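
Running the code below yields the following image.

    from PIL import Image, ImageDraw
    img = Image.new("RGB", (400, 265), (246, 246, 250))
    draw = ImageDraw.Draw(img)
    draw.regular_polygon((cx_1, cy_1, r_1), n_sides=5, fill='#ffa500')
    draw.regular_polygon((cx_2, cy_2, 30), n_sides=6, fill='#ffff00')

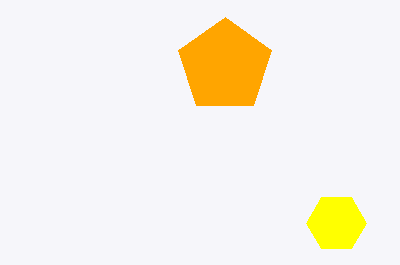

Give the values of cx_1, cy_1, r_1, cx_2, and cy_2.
cx_1 = 225, cy_1 = 66, r_1 = 49, cx_2 = 336, cy_2 = 223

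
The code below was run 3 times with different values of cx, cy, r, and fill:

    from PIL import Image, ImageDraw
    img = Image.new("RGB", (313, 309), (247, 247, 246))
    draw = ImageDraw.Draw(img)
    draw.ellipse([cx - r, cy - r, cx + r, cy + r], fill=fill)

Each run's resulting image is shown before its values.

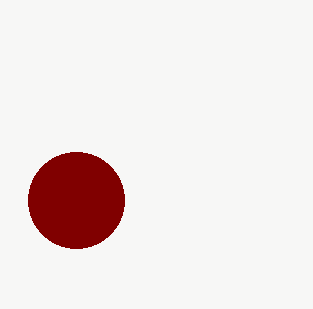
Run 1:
cx = 76, cy = 200, r = 48, fill = 'maroon'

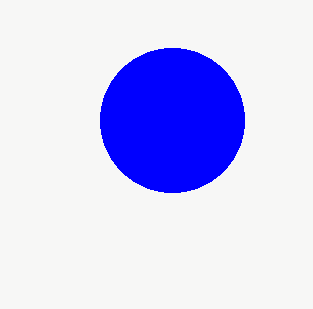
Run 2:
cx = 172, cy = 120, r = 72, fill = 'blue'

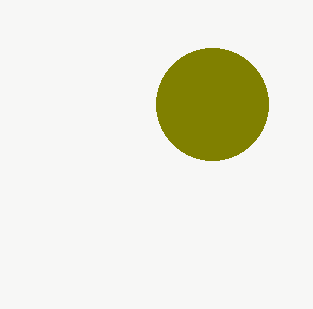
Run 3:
cx = 212, cy = 104, r = 56, fill = 'olive'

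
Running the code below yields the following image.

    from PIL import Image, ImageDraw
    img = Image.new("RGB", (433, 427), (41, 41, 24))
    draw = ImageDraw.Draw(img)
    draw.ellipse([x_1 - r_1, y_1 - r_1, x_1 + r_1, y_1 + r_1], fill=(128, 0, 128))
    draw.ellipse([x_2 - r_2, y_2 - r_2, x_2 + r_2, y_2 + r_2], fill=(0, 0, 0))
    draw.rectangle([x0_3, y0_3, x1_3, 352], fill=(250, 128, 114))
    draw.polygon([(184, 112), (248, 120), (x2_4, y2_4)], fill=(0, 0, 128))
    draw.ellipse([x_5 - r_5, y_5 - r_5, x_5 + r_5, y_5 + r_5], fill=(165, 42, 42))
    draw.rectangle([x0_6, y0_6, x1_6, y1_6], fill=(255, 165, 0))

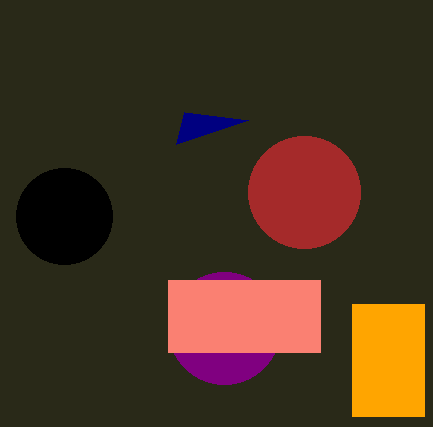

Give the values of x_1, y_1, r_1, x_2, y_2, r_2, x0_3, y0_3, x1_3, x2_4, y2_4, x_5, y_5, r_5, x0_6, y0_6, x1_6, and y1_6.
x_1 = 224; y_1 = 328; r_1 = 56; x_2 = 64; y_2 = 216; r_2 = 48; x0_3 = 168; y0_3 = 280; x1_3 = 320; x2_4 = 176; y2_4 = 144; x_5 = 304; y_5 = 192; r_5 = 56; x0_6 = 352; y0_6 = 304; x1_6 = 424; y1_6 = 416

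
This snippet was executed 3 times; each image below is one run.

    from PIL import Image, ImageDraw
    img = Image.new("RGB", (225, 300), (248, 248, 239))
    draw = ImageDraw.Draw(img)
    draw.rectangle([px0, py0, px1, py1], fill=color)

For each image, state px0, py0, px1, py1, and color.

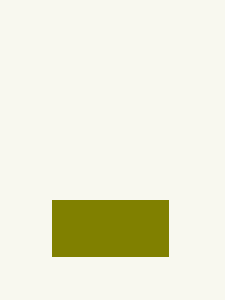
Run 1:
px0 = 52; py0 = 200; px1 = 168; py1 = 256; color = 'olive'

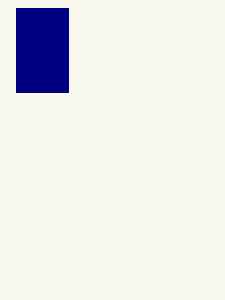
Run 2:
px0 = 16; py0 = 8; px1 = 68; py1 = 92; color = 'navy'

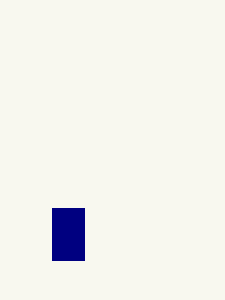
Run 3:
px0 = 52; py0 = 208; px1 = 84; py1 = 260; color = 'navy'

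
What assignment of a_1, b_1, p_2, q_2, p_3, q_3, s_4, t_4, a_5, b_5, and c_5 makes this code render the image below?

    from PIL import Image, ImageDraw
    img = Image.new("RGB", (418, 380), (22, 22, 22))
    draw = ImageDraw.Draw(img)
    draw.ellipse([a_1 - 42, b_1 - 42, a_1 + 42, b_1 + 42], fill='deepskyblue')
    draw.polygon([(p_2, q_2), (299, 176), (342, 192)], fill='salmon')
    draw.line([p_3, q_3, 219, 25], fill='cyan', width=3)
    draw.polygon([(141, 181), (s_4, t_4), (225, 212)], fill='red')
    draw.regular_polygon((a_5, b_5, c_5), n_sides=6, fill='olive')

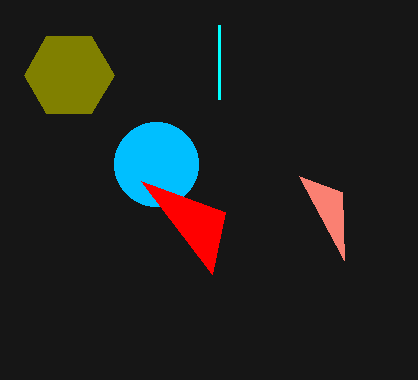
a_1 = 156; b_1 = 164; p_2 = 344; q_2 = 260; p_3 = 219; q_3 = 99; s_4 = 212; t_4 = 274; a_5 = 69; b_5 = 75; c_5 = 45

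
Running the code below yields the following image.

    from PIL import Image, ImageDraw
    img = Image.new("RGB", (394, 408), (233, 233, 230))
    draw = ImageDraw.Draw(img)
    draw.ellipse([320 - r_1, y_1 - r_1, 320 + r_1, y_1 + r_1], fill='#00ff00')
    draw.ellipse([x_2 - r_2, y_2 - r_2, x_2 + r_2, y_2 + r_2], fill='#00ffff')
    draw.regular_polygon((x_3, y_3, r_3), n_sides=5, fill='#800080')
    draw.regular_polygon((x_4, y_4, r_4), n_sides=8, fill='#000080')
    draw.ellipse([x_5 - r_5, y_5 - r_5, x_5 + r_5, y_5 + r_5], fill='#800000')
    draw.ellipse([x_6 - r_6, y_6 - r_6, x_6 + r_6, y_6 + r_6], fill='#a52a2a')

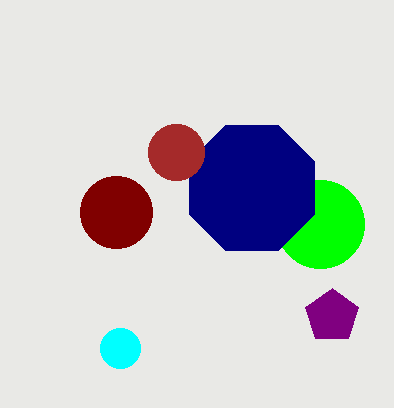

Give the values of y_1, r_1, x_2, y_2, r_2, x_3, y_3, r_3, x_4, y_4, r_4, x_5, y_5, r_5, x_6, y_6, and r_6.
y_1 = 224; r_1 = 44; x_2 = 120; y_2 = 348; r_2 = 20; x_3 = 332; y_3 = 316; r_3 = 28; x_4 = 252; y_4 = 188; r_4 = 68; x_5 = 116; y_5 = 212; r_5 = 36; x_6 = 176; y_6 = 152; r_6 = 28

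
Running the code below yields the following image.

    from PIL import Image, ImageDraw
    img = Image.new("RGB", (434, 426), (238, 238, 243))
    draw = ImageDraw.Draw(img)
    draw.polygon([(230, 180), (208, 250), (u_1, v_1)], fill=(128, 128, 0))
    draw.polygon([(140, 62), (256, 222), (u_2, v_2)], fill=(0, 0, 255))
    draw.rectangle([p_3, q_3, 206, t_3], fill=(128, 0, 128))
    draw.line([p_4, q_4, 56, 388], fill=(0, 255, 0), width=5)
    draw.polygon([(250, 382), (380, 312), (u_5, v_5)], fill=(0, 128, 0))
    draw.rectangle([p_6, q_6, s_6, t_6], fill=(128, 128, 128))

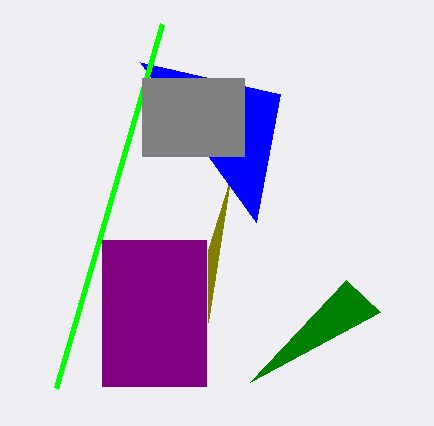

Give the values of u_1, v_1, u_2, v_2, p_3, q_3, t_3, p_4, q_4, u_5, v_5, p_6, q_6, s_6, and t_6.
u_1 = 208, v_1 = 322, u_2 = 280, v_2 = 94, p_3 = 102, q_3 = 240, t_3 = 386, p_4 = 162, q_4 = 24, u_5 = 346, v_5 = 280, p_6 = 142, q_6 = 78, s_6 = 244, t_6 = 156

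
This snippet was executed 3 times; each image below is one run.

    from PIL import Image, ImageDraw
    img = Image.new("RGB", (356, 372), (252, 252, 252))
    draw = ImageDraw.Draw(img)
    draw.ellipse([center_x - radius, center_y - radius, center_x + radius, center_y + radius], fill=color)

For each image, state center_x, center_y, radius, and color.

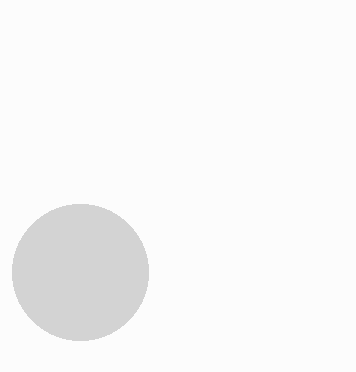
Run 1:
center_x = 80, center_y = 272, radius = 68, color = 'lightgray'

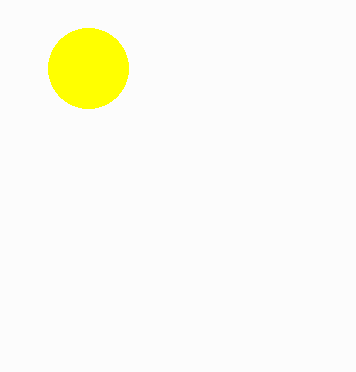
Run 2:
center_x = 88, center_y = 68, radius = 40, color = 'yellow'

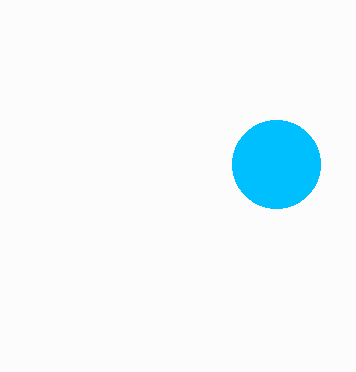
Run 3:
center_x = 276; center_y = 164; radius = 44; color = 'deepskyblue'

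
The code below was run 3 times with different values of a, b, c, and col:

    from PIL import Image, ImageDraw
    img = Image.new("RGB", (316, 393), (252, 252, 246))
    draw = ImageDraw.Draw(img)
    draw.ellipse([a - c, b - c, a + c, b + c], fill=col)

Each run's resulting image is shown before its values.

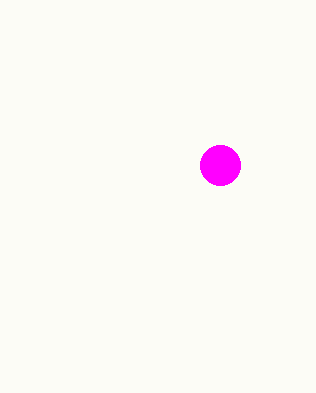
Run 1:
a = 220
b = 165
c = 20
col = 'magenta'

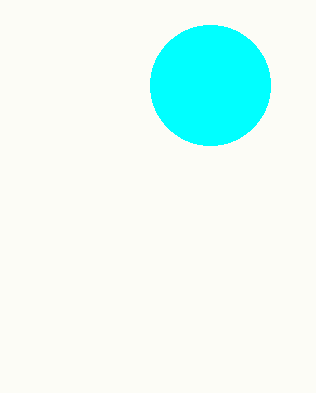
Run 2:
a = 210, b = 85, c = 60, col = 'cyan'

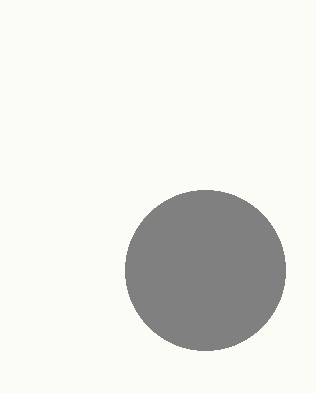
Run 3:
a = 205
b = 270
c = 80
col = 'gray'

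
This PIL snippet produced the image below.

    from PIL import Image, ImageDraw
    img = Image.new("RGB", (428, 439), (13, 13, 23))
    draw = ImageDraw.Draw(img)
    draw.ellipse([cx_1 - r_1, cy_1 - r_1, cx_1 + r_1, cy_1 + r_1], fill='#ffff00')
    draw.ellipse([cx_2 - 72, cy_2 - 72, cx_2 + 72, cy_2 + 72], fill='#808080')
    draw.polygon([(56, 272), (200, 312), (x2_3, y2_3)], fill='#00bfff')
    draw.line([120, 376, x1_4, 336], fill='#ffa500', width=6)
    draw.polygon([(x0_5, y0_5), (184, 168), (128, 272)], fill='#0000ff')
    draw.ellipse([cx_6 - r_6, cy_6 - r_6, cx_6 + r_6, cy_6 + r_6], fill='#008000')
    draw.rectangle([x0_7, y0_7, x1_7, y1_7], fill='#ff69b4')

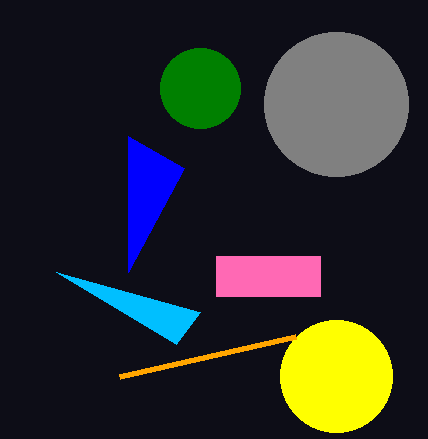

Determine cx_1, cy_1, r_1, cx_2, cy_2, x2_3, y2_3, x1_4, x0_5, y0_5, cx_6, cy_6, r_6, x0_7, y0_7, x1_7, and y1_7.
cx_1 = 336, cy_1 = 376, r_1 = 56, cx_2 = 336, cy_2 = 104, x2_3 = 176, y2_3 = 344, x1_4 = 296, x0_5 = 128, y0_5 = 136, cx_6 = 200, cy_6 = 88, r_6 = 40, x0_7 = 216, y0_7 = 256, x1_7 = 320, y1_7 = 296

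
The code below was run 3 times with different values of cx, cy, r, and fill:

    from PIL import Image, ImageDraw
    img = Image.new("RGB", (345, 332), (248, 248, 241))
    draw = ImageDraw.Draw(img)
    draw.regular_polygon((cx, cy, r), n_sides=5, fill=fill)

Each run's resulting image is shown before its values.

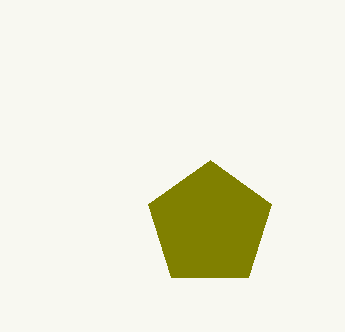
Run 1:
cx = 210
cy = 225
r = 65
fill = 'olive'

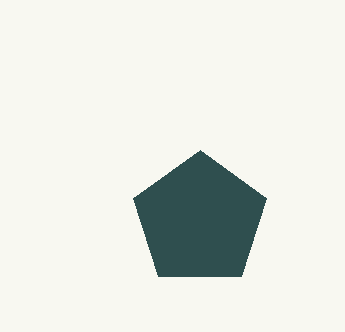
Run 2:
cx = 200
cy = 220
r = 70
fill = 'darkslategray'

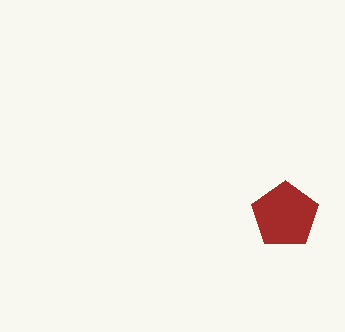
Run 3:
cx = 285; cy = 215; r = 35; fill = 'brown'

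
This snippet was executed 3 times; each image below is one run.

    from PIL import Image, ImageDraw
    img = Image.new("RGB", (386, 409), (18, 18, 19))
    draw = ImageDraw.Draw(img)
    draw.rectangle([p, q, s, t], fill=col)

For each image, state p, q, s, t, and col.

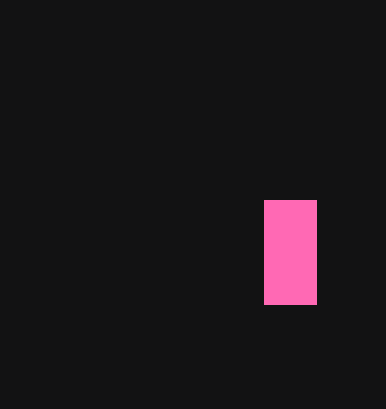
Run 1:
p = 264, q = 200, s = 316, t = 304, col = 'hotpink'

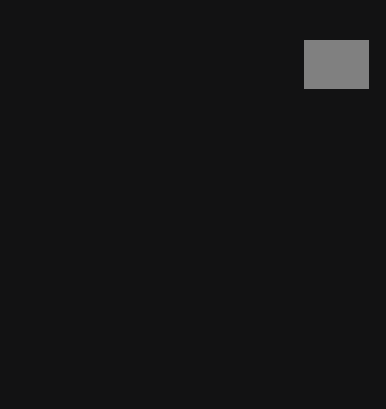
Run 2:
p = 304
q = 40
s = 368
t = 88
col = 'gray'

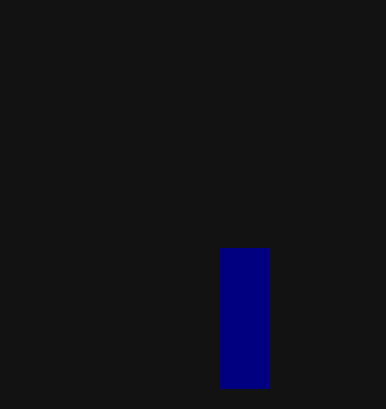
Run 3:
p = 220, q = 248, s = 268, t = 388, col = 'navy'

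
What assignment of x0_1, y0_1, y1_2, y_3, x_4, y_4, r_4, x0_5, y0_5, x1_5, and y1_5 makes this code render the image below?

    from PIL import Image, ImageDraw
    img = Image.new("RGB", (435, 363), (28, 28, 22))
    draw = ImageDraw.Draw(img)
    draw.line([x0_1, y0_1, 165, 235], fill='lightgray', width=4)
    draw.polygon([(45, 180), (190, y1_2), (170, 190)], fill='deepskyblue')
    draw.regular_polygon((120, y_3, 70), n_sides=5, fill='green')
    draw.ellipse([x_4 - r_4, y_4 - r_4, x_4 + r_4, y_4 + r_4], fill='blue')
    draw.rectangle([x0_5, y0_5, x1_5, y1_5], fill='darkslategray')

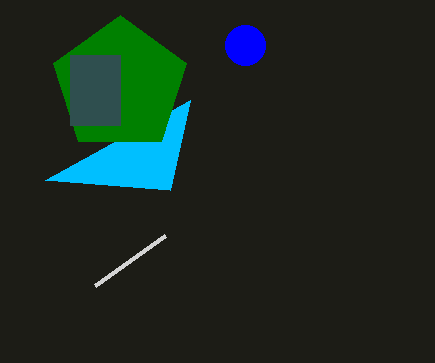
x0_1 = 95; y0_1 = 285; y1_2 = 100; y_3 = 85; x_4 = 245; y_4 = 45; r_4 = 20; x0_5 = 70; y0_5 = 55; x1_5 = 120; y1_5 = 125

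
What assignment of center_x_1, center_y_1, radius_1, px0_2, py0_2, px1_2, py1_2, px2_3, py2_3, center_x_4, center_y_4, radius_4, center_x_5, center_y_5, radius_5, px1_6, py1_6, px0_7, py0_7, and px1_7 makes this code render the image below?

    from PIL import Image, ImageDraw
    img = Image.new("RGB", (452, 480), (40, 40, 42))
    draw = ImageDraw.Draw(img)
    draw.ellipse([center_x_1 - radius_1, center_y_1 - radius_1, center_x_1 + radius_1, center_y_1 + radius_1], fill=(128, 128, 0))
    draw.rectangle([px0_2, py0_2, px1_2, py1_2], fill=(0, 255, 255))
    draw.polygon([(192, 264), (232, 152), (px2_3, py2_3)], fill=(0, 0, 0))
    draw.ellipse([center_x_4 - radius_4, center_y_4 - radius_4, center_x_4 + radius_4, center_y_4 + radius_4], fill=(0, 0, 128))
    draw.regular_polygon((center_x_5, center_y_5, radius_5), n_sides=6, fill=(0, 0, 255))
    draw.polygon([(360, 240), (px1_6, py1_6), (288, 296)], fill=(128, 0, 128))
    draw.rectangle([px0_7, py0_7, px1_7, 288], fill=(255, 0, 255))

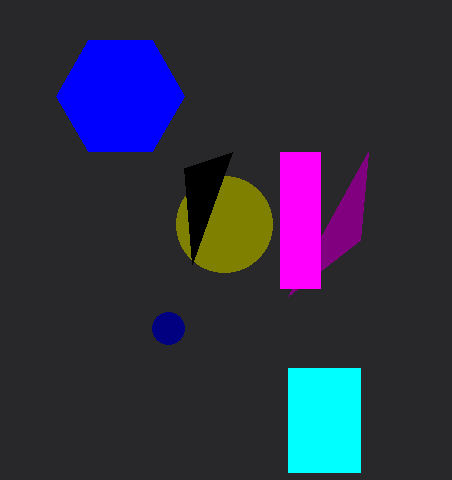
center_x_1 = 224, center_y_1 = 224, radius_1 = 48, px0_2 = 288, py0_2 = 368, px1_2 = 360, py1_2 = 472, px2_3 = 184, py2_3 = 168, center_x_4 = 168, center_y_4 = 328, radius_4 = 16, center_x_5 = 120, center_y_5 = 96, radius_5 = 64, px1_6 = 368, py1_6 = 152, px0_7 = 280, py0_7 = 152, px1_7 = 320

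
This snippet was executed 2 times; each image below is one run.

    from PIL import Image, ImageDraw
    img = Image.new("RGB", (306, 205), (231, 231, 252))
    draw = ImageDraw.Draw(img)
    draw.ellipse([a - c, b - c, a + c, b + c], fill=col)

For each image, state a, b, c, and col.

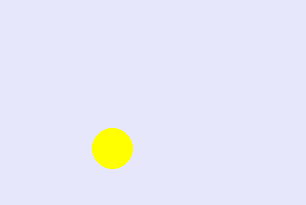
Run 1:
a = 112
b = 148
c = 20
col = 'yellow'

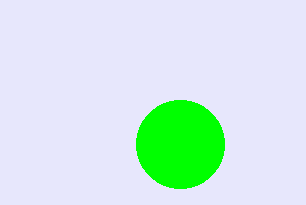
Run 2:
a = 180, b = 144, c = 44, col = 'lime'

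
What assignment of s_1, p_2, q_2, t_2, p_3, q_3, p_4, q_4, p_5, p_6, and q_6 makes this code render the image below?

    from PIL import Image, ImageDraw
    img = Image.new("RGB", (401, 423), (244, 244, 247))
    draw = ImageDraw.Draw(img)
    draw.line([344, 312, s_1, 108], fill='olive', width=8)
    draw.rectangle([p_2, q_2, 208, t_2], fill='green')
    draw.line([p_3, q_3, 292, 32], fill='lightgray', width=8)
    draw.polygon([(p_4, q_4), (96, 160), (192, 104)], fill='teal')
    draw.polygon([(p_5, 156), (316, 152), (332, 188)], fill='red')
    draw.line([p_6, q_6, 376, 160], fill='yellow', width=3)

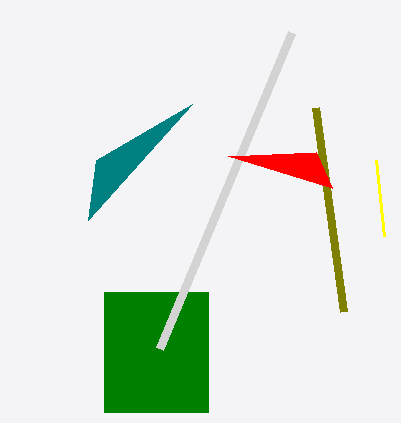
s_1 = 316
p_2 = 104
q_2 = 292
t_2 = 412
p_3 = 160
q_3 = 348
p_4 = 88
q_4 = 220
p_5 = 228
p_6 = 384
q_6 = 236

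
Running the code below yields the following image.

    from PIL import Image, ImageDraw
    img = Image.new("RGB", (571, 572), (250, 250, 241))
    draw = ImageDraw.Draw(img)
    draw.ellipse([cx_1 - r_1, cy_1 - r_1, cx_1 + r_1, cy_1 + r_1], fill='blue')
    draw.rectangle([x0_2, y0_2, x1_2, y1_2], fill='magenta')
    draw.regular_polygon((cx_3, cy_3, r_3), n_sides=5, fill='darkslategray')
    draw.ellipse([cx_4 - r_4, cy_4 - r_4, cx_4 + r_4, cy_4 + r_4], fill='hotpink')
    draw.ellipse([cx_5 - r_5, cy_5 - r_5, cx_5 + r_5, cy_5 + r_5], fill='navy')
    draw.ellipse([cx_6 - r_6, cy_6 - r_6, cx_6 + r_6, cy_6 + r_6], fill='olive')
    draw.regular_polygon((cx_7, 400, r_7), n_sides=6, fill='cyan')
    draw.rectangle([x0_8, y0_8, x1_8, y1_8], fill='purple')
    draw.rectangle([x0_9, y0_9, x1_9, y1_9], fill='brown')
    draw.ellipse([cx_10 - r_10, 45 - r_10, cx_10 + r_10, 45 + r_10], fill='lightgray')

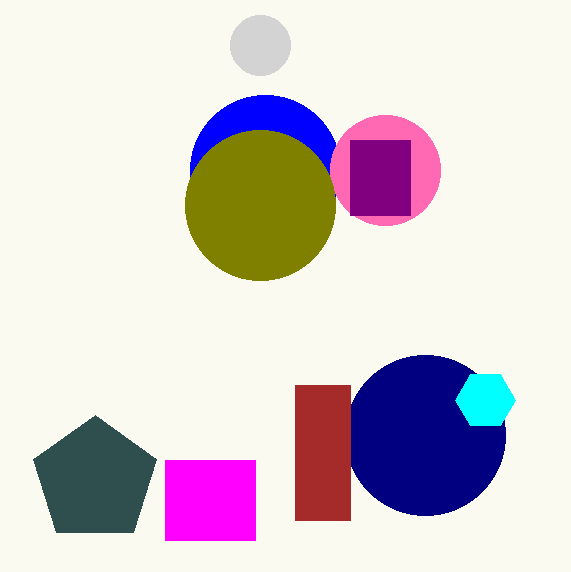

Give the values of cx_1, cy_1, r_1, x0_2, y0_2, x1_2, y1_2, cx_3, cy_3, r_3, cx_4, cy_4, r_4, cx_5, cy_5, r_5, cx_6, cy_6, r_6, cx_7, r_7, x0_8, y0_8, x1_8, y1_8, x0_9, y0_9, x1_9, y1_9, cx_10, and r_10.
cx_1 = 265; cy_1 = 170; r_1 = 75; x0_2 = 165; y0_2 = 460; x1_2 = 255; y1_2 = 540; cx_3 = 95; cy_3 = 480; r_3 = 65; cx_4 = 385; cy_4 = 170; r_4 = 55; cx_5 = 425; cy_5 = 435; r_5 = 80; cx_6 = 260; cy_6 = 205; r_6 = 75; cx_7 = 485; r_7 = 30; x0_8 = 350; y0_8 = 140; x1_8 = 410; y1_8 = 215; x0_9 = 295; y0_9 = 385; x1_9 = 350; y1_9 = 520; cx_10 = 260; r_10 = 30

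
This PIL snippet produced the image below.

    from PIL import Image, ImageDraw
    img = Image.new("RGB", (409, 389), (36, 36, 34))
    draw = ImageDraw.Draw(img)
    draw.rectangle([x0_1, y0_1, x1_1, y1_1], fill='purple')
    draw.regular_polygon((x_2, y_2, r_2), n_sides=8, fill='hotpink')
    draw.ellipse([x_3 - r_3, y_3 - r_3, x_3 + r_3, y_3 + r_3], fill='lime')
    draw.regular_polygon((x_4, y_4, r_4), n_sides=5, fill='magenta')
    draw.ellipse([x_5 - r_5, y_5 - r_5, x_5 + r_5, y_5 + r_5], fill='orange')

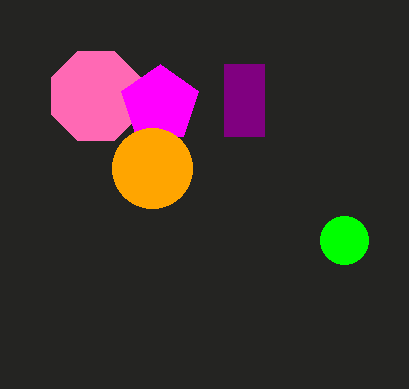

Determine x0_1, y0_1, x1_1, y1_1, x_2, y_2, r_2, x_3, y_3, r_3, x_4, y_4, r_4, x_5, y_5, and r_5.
x0_1 = 224, y0_1 = 64, x1_1 = 264, y1_1 = 136, x_2 = 96, y_2 = 96, r_2 = 48, x_3 = 344, y_3 = 240, r_3 = 24, x_4 = 160, y_4 = 104, r_4 = 40, x_5 = 152, y_5 = 168, r_5 = 40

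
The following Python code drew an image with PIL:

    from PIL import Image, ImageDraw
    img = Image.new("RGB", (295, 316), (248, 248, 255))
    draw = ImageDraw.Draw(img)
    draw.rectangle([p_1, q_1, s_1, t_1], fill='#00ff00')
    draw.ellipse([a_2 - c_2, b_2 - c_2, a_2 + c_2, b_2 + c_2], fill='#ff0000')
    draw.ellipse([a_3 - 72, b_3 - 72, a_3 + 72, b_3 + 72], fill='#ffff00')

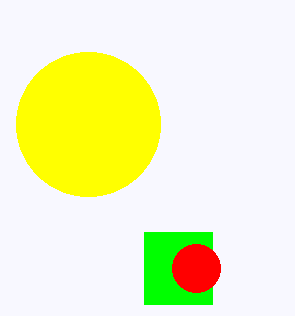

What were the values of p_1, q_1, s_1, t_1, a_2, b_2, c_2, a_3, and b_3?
p_1 = 144
q_1 = 232
s_1 = 212
t_1 = 304
a_2 = 196
b_2 = 268
c_2 = 24
a_3 = 88
b_3 = 124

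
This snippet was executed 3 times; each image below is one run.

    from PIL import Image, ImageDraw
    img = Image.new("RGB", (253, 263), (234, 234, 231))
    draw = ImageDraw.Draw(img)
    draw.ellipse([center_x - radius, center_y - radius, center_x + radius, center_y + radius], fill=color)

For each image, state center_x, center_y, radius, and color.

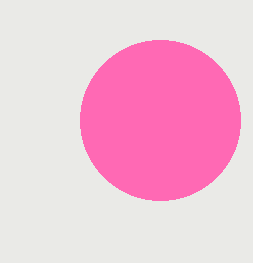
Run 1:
center_x = 160, center_y = 120, radius = 80, color = 'hotpink'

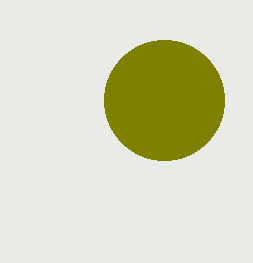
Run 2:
center_x = 164; center_y = 100; radius = 60; color = 'olive'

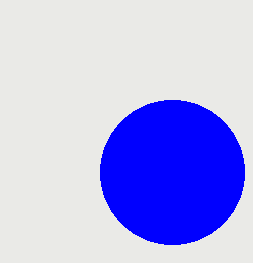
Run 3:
center_x = 172; center_y = 172; radius = 72; color = 'blue'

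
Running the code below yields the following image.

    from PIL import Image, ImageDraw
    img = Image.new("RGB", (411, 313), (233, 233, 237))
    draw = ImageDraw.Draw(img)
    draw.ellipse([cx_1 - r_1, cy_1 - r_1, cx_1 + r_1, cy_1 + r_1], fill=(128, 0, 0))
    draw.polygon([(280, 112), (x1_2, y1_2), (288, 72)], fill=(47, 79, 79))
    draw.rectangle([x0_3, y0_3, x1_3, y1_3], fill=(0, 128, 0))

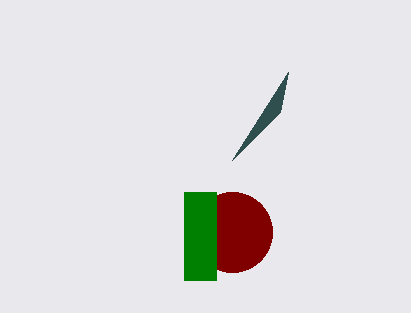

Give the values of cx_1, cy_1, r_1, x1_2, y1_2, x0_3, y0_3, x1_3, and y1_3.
cx_1 = 232
cy_1 = 232
r_1 = 40
x1_2 = 232
y1_2 = 160
x0_3 = 184
y0_3 = 192
x1_3 = 216
y1_3 = 280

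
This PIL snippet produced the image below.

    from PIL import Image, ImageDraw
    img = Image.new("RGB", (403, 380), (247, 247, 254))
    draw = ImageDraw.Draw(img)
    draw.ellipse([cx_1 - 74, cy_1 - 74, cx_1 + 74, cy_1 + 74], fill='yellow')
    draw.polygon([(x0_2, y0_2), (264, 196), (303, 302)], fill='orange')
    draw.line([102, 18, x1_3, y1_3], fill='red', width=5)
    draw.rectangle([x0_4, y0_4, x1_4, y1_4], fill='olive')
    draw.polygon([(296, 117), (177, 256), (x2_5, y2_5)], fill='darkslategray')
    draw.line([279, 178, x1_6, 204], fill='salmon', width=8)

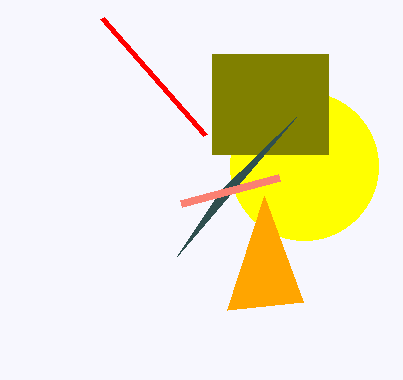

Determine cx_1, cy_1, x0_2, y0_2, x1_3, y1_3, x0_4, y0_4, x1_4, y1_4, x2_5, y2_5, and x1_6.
cx_1 = 304, cy_1 = 166, x0_2 = 227, y0_2 = 310, x1_3 = 205, y1_3 = 135, x0_4 = 212, y0_4 = 54, x1_4 = 328, y1_4 = 154, x2_5 = 221, y2_5 = 190, x1_6 = 181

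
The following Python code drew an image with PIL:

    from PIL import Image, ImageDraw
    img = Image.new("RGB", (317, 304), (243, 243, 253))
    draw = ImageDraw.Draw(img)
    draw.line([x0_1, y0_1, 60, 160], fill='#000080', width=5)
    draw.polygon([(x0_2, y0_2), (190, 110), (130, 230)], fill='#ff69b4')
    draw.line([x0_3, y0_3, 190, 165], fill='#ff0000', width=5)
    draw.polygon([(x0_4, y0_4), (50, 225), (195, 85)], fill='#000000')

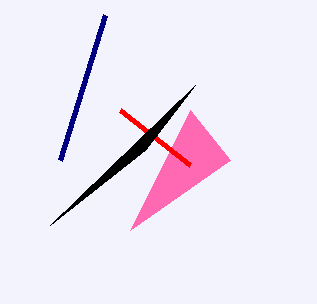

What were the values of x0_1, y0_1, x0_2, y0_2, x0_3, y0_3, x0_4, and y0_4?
x0_1 = 105; y0_1 = 15; x0_2 = 230; y0_2 = 160; x0_3 = 120; y0_3 = 110; x0_4 = 145; y0_4 = 150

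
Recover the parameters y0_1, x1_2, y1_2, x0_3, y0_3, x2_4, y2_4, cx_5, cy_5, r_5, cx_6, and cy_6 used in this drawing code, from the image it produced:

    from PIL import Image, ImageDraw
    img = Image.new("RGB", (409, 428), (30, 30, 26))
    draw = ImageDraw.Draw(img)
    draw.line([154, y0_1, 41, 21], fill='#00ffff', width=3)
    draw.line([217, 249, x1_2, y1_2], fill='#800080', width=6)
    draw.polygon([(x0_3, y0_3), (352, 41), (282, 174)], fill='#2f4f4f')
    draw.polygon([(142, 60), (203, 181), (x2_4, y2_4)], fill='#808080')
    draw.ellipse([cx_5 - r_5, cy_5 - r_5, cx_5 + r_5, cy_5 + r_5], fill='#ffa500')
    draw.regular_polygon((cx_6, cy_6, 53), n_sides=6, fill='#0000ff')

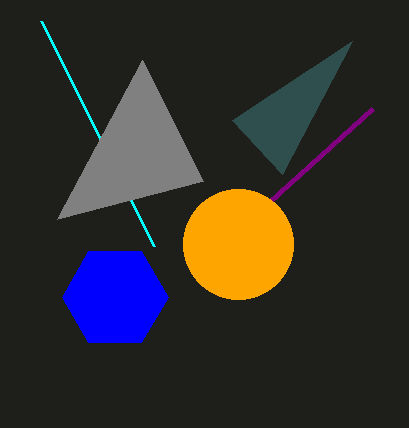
y0_1 = 246, x1_2 = 373, y1_2 = 108, x0_3 = 232, y0_3 = 120, x2_4 = 57, y2_4 = 219, cx_5 = 238, cy_5 = 244, r_5 = 55, cx_6 = 115, cy_6 = 297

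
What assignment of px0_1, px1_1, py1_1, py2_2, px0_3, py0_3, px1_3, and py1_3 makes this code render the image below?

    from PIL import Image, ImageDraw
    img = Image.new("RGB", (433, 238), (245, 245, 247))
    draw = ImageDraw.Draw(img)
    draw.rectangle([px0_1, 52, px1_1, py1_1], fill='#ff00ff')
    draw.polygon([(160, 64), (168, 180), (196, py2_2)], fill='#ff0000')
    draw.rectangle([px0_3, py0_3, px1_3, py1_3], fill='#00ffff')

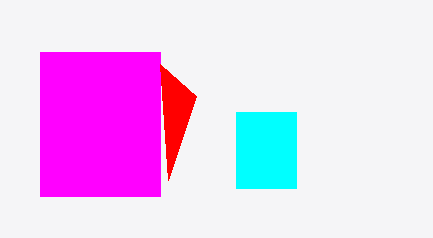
px0_1 = 40, px1_1 = 160, py1_1 = 196, py2_2 = 96, px0_3 = 236, py0_3 = 112, px1_3 = 296, py1_3 = 188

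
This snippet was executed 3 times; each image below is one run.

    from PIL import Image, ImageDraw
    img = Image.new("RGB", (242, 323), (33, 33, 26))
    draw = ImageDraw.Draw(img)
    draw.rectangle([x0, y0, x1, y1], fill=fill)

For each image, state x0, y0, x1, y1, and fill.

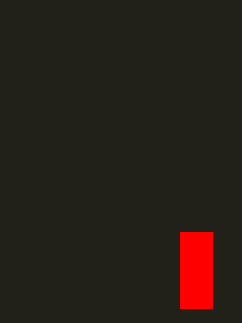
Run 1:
x0 = 180, y0 = 232, x1 = 212, y1 = 308, fill = 'red'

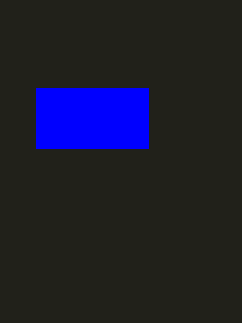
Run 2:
x0 = 36
y0 = 88
x1 = 148
y1 = 148
fill = 'blue'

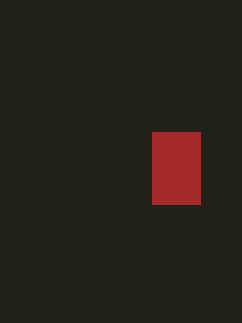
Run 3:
x0 = 152, y0 = 132, x1 = 200, y1 = 204, fill = 'brown'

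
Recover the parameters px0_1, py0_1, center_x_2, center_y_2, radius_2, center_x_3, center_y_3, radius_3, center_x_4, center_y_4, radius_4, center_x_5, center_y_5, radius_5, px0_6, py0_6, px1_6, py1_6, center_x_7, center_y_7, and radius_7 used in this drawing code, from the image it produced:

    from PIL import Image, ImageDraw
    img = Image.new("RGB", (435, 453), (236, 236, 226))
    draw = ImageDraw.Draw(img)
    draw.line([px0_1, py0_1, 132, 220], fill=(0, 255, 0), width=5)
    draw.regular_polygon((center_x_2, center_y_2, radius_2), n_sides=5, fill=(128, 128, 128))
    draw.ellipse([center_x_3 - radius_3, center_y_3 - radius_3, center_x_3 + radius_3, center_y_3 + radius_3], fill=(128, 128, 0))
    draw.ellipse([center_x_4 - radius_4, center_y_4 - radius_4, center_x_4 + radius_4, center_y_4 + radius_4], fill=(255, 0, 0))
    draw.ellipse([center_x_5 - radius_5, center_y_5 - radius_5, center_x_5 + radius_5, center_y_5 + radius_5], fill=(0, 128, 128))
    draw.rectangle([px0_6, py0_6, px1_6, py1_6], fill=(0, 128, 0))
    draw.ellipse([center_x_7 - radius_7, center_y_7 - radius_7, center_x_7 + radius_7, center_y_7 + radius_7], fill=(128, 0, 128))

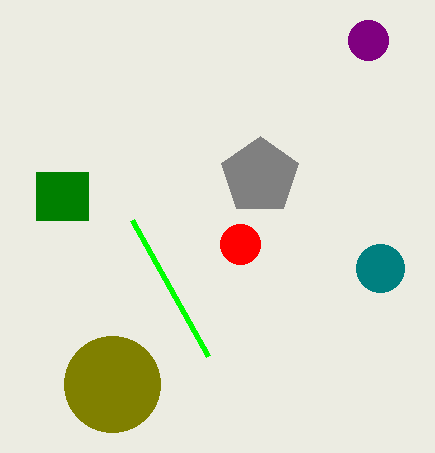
px0_1 = 208
py0_1 = 356
center_x_2 = 260
center_y_2 = 176
radius_2 = 40
center_x_3 = 112
center_y_3 = 384
radius_3 = 48
center_x_4 = 240
center_y_4 = 244
radius_4 = 20
center_x_5 = 380
center_y_5 = 268
radius_5 = 24
px0_6 = 36
py0_6 = 172
px1_6 = 88
py1_6 = 220
center_x_7 = 368
center_y_7 = 40
radius_7 = 20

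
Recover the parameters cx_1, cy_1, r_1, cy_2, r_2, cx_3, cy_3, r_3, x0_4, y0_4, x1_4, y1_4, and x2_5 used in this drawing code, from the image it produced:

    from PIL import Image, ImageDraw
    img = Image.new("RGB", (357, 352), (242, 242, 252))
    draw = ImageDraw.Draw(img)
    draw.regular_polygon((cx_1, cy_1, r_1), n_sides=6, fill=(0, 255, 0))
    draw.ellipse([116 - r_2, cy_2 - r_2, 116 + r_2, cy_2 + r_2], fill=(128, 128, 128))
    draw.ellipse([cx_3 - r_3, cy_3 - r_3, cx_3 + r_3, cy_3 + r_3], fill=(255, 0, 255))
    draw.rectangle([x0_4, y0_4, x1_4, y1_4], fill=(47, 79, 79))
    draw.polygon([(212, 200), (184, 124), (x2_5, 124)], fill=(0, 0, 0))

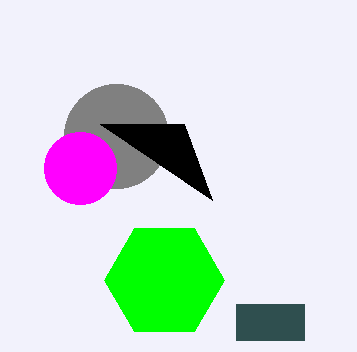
cx_1 = 164; cy_1 = 280; r_1 = 60; cy_2 = 136; r_2 = 52; cx_3 = 80; cy_3 = 168; r_3 = 36; x0_4 = 236; y0_4 = 304; x1_4 = 304; y1_4 = 340; x2_5 = 100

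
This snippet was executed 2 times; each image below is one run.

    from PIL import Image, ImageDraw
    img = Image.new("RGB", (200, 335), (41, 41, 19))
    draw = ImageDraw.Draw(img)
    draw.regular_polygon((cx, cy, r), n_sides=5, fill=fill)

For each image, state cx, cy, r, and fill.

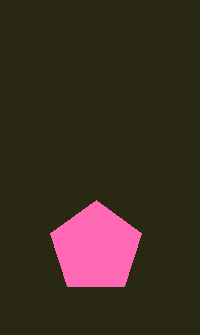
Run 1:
cx = 96; cy = 248; r = 48; fill = 'hotpink'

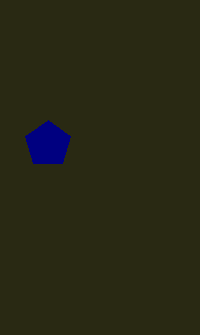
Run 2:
cx = 48; cy = 144; r = 24; fill = 'navy'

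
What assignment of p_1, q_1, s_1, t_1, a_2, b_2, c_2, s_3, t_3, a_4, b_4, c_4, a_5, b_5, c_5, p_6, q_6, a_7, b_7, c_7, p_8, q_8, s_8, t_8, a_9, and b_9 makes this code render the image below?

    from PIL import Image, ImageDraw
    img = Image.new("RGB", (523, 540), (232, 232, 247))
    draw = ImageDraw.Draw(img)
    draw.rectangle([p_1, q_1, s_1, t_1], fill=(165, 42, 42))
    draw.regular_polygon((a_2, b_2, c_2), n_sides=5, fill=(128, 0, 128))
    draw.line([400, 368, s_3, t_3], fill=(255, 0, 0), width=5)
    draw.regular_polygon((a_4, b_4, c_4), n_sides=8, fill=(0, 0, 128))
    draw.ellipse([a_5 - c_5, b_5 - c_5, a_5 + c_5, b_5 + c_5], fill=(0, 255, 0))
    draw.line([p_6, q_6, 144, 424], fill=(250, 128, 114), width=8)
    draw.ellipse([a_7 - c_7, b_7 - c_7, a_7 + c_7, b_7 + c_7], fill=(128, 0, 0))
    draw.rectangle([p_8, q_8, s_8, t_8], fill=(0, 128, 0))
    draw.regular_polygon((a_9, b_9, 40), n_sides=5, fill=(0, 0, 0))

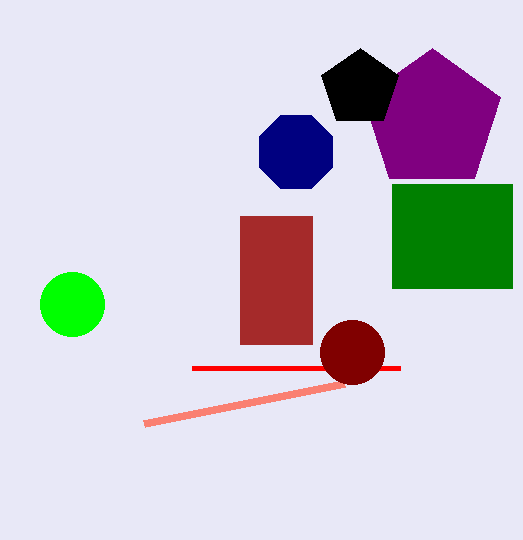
p_1 = 240; q_1 = 216; s_1 = 312; t_1 = 344; a_2 = 432; b_2 = 120; c_2 = 72; s_3 = 192; t_3 = 368; a_4 = 296; b_4 = 152; c_4 = 40; a_5 = 72; b_5 = 304; c_5 = 32; p_6 = 344; q_6 = 384; a_7 = 352; b_7 = 352; c_7 = 32; p_8 = 392; q_8 = 184; s_8 = 512; t_8 = 288; a_9 = 360; b_9 = 88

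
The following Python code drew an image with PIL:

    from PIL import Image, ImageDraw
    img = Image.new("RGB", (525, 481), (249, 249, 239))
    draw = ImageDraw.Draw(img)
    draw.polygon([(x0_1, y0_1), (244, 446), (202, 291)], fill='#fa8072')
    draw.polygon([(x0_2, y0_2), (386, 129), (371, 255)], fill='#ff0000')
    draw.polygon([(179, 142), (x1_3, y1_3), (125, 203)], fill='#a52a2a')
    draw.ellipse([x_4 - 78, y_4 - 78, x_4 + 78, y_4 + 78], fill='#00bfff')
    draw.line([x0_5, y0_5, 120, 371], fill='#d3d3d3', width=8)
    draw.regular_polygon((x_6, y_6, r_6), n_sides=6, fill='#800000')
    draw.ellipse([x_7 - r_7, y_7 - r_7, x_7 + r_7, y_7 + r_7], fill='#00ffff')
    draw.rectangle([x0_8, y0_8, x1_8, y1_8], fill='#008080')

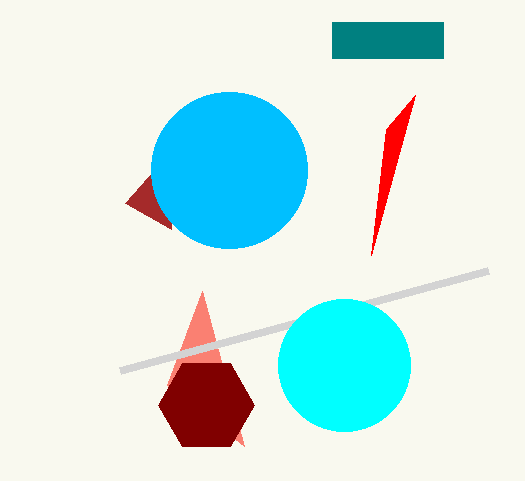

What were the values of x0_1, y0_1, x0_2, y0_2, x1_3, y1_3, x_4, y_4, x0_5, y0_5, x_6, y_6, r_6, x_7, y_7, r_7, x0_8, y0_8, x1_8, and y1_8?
x0_1 = 167
y0_1 = 385
x0_2 = 415
y0_2 = 95
x1_3 = 171
y1_3 = 229
x_4 = 229
y_4 = 170
x0_5 = 488
y0_5 = 271
x_6 = 206
y_6 = 405
r_6 = 48
x_7 = 344
y_7 = 365
r_7 = 66
x0_8 = 332
y0_8 = 22
x1_8 = 443
y1_8 = 58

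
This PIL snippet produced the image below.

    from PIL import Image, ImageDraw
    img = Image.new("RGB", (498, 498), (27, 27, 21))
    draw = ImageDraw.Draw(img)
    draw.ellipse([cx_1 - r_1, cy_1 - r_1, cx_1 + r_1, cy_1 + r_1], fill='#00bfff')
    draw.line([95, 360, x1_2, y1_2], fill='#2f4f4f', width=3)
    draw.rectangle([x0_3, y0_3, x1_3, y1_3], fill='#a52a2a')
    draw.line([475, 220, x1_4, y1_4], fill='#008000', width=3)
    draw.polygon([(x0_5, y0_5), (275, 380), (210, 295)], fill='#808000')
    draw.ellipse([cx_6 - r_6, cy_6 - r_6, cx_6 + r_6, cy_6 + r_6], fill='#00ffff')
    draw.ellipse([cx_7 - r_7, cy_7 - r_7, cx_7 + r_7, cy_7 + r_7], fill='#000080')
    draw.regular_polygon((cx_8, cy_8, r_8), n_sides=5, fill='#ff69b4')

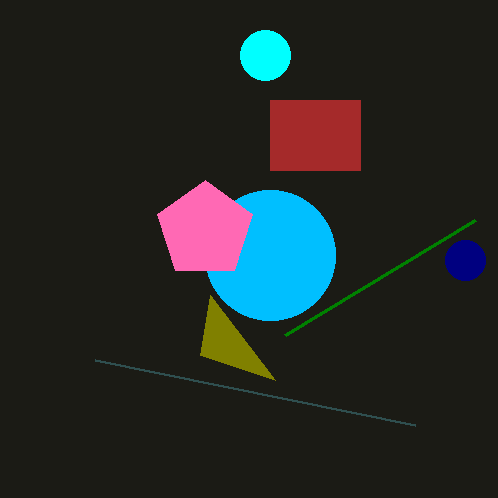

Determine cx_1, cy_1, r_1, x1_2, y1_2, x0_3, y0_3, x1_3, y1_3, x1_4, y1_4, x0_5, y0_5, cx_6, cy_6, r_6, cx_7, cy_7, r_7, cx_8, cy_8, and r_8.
cx_1 = 270, cy_1 = 255, r_1 = 65, x1_2 = 415, y1_2 = 425, x0_3 = 270, y0_3 = 100, x1_3 = 360, y1_3 = 170, x1_4 = 285, y1_4 = 335, x0_5 = 200, y0_5 = 355, cx_6 = 265, cy_6 = 55, r_6 = 25, cx_7 = 465, cy_7 = 260, r_7 = 20, cx_8 = 205, cy_8 = 230, r_8 = 50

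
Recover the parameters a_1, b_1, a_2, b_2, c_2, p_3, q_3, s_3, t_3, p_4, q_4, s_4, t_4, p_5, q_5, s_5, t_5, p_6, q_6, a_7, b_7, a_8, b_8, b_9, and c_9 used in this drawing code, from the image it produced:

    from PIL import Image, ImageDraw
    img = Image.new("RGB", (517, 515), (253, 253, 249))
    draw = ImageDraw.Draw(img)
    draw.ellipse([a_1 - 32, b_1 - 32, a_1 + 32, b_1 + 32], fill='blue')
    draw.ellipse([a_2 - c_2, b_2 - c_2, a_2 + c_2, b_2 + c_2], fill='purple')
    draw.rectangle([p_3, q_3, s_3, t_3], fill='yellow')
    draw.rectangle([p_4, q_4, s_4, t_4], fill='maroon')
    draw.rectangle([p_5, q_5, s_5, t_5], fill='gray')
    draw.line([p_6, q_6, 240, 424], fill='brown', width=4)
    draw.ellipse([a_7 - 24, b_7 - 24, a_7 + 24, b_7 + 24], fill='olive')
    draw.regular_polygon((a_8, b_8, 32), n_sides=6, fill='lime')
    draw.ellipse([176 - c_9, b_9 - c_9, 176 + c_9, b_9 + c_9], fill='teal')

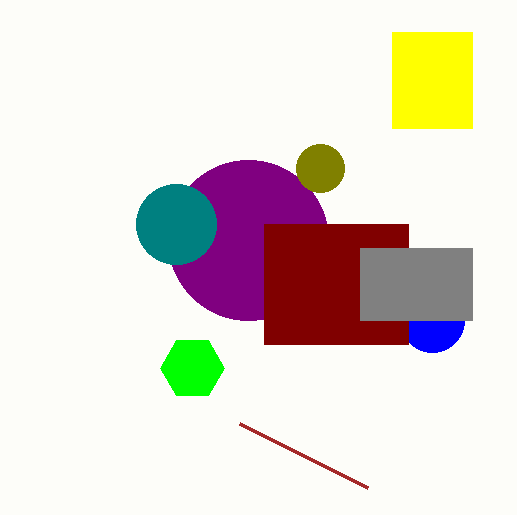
a_1 = 432
b_1 = 320
a_2 = 248
b_2 = 240
c_2 = 80
p_3 = 392
q_3 = 32
s_3 = 472
t_3 = 128
p_4 = 264
q_4 = 224
s_4 = 408
t_4 = 344
p_5 = 360
q_5 = 248
s_5 = 472
t_5 = 320
p_6 = 368
q_6 = 488
a_7 = 320
b_7 = 168
a_8 = 192
b_8 = 368
b_9 = 224
c_9 = 40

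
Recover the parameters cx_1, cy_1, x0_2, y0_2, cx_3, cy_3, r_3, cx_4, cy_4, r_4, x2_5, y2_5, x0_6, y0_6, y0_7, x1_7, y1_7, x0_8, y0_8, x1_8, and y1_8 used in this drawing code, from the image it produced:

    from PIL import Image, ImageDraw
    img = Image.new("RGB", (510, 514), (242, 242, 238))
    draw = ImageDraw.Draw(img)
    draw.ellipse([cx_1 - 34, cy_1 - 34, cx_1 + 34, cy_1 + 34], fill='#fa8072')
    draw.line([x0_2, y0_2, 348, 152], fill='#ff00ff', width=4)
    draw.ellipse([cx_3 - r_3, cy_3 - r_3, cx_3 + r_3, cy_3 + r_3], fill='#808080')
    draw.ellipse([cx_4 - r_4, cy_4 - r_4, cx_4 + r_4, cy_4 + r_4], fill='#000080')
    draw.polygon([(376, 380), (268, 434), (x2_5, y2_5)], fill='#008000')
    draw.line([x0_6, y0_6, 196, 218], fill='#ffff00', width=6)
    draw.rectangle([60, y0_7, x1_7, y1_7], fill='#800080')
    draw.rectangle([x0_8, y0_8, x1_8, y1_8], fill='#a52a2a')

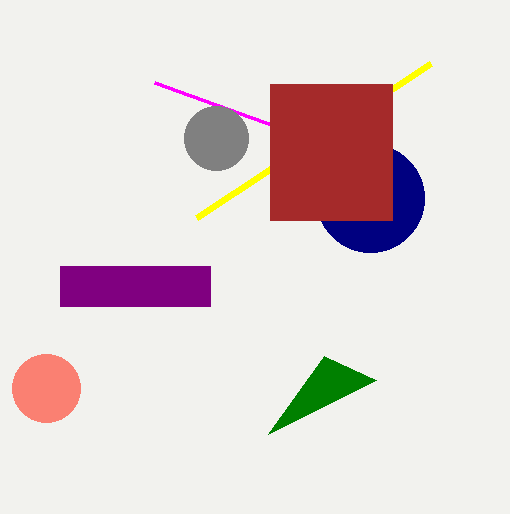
cx_1 = 46, cy_1 = 388, x0_2 = 154, y0_2 = 82, cx_3 = 216, cy_3 = 138, r_3 = 32, cx_4 = 370, cy_4 = 198, r_4 = 54, x2_5 = 324, y2_5 = 356, x0_6 = 430, y0_6 = 64, y0_7 = 266, x1_7 = 210, y1_7 = 306, x0_8 = 270, y0_8 = 84, x1_8 = 392, y1_8 = 220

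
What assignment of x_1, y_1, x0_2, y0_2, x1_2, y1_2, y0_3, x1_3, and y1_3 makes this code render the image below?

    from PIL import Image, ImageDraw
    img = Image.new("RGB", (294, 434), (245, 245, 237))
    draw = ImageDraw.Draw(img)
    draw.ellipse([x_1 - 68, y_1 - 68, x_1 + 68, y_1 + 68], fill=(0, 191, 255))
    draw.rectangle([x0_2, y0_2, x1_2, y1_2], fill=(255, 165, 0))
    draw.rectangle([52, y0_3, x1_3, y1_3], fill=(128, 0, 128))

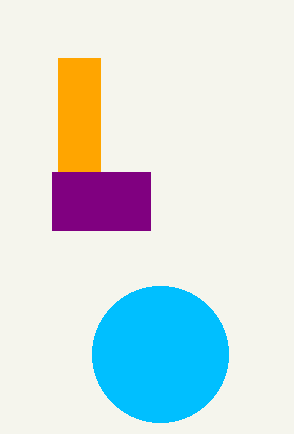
x_1 = 160, y_1 = 354, x0_2 = 58, y0_2 = 58, x1_2 = 100, y1_2 = 172, y0_3 = 172, x1_3 = 150, y1_3 = 230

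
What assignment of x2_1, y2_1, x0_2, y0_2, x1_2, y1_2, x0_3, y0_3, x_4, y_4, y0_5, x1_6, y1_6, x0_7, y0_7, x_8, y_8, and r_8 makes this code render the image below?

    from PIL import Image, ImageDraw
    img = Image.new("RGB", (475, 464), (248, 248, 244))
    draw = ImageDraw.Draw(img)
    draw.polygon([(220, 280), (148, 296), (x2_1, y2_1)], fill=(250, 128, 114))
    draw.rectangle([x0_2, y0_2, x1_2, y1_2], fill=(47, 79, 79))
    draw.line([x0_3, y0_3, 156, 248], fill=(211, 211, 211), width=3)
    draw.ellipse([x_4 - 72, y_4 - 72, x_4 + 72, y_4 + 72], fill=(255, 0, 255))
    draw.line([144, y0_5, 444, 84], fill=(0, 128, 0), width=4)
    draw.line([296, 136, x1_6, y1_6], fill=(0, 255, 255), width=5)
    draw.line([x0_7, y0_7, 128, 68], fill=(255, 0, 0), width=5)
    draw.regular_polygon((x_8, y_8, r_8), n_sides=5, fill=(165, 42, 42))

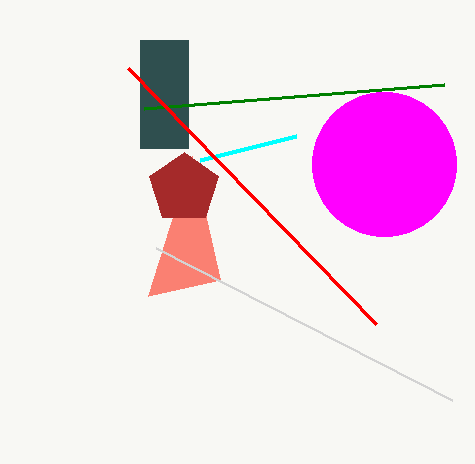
x2_1 = 192; y2_1 = 156; x0_2 = 140; y0_2 = 40; x1_2 = 188; y1_2 = 148; x0_3 = 452; y0_3 = 400; x_4 = 384; y_4 = 164; y0_5 = 108; x1_6 = 200; y1_6 = 160; x0_7 = 376; y0_7 = 324; x_8 = 184; y_8 = 188; r_8 = 36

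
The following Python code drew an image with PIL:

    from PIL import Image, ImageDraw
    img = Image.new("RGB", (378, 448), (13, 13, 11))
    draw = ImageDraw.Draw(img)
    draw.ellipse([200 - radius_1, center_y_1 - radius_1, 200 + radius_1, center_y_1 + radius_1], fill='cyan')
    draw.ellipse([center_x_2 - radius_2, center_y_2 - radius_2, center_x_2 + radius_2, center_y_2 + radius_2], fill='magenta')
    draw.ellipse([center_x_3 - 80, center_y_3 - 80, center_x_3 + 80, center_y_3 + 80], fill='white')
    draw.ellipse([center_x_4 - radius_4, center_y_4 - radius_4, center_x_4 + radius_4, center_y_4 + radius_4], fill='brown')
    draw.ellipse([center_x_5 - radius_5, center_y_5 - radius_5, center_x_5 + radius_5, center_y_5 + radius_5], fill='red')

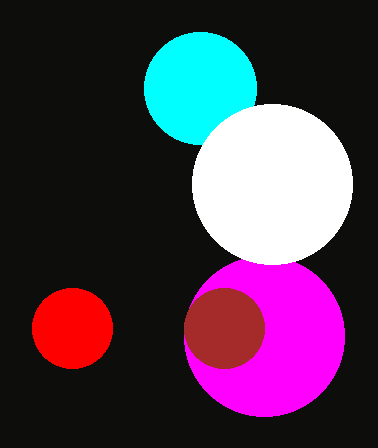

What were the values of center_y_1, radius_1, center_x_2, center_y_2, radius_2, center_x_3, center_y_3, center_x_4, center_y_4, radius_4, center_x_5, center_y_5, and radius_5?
center_y_1 = 88; radius_1 = 56; center_x_2 = 264; center_y_2 = 336; radius_2 = 80; center_x_3 = 272; center_y_3 = 184; center_x_4 = 224; center_y_4 = 328; radius_4 = 40; center_x_5 = 72; center_y_5 = 328; radius_5 = 40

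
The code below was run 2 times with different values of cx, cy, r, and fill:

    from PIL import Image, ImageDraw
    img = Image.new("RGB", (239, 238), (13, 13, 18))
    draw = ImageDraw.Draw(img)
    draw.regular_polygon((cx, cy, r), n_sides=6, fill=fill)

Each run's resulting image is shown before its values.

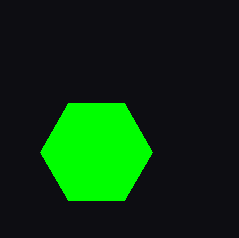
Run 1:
cx = 96
cy = 152
r = 56
fill = 'lime'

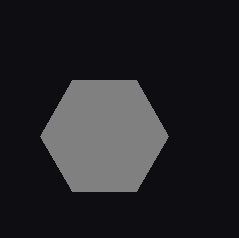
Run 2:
cx = 104, cy = 136, r = 64, fill = 'gray'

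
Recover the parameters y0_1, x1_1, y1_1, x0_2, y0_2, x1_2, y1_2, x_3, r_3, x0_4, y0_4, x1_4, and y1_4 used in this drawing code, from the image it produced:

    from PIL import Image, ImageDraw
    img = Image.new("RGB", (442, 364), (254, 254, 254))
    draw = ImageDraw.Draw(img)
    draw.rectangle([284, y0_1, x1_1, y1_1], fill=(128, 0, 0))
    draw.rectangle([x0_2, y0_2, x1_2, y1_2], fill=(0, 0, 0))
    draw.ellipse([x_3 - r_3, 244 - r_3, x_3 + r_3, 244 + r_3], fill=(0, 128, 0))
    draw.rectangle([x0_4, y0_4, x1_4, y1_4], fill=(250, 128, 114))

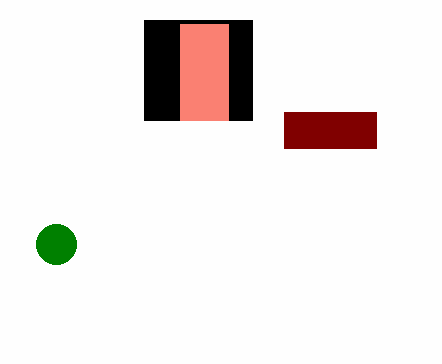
y0_1 = 112; x1_1 = 376; y1_1 = 148; x0_2 = 144; y0_2 = 20; x1_2 = 252; y1_2 = 120; x_3 = 56; r_3 = 20; x0_4 = 180; y0_4 = 24; x1_4 = 228; y1_4 = 120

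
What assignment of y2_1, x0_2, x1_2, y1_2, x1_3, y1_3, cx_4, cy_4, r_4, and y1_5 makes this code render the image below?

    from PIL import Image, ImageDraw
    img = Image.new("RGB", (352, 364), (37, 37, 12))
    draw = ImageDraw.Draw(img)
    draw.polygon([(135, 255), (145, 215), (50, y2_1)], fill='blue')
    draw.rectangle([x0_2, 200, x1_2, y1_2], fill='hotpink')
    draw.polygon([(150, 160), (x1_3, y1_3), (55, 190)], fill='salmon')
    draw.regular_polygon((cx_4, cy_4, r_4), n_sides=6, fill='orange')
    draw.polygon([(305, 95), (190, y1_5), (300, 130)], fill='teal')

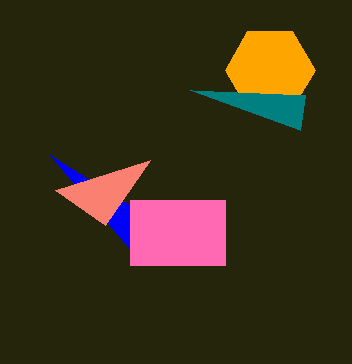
y2_1 = 155; x0_2 = 130; x1_2 = 225; y1_2 = 265; x1_3 = 105; y1_3 = 225; cx_4 = 270; cy_4 = 70; r_4 = 45; y1_5 = 90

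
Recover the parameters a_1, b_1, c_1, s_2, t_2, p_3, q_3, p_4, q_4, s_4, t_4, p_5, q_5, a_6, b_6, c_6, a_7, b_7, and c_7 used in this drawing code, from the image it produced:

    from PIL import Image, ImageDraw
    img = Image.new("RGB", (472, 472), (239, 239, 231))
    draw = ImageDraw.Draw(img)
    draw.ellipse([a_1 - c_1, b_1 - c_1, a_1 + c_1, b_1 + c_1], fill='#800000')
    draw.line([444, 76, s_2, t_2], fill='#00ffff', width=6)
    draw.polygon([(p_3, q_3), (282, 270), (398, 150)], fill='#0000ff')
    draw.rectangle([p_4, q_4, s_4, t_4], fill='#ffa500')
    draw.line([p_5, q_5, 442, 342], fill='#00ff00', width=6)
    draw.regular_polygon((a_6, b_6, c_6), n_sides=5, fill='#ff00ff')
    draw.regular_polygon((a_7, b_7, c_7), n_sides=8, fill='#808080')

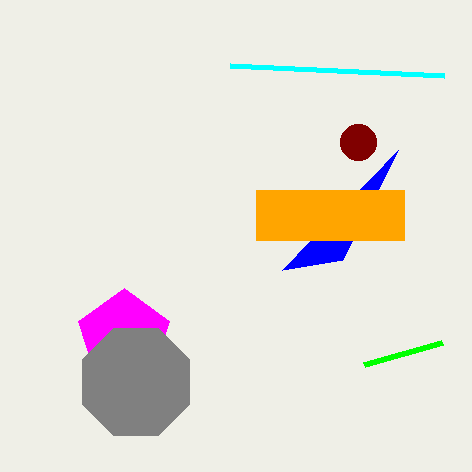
a_1 = 358; b_1 = 142; c_1 = 18; s_2 = 230; t_2 = 66; p_3 = 342; q_3 = 260; p_4 = 256; q_4 = 190; s_4 = 404; t_4 = 240; p_5 = 364; q_5 = 364; a_6 = 124; b_6 = 336; c_6 = 48; a_7 = 136; b_7 = 382; c_7 = 58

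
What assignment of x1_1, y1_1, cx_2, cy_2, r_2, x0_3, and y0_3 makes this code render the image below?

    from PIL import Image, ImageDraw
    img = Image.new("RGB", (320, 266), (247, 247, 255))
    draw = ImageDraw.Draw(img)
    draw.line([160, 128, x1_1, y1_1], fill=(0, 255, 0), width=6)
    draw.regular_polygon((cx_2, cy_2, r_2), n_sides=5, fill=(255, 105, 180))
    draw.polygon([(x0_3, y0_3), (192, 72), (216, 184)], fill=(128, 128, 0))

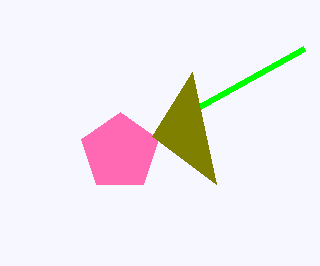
x1_1 = 304
y1_1 = 48
cx_2 = 120
cy_2 = 152
r_2 = 40
x0_3 = 152
y0_3 = 136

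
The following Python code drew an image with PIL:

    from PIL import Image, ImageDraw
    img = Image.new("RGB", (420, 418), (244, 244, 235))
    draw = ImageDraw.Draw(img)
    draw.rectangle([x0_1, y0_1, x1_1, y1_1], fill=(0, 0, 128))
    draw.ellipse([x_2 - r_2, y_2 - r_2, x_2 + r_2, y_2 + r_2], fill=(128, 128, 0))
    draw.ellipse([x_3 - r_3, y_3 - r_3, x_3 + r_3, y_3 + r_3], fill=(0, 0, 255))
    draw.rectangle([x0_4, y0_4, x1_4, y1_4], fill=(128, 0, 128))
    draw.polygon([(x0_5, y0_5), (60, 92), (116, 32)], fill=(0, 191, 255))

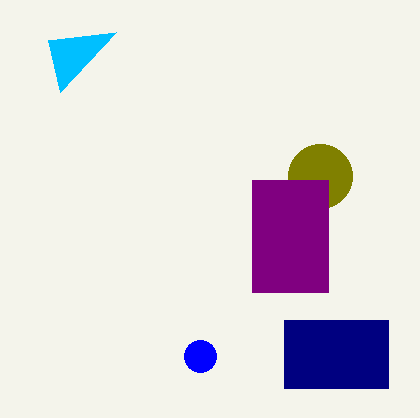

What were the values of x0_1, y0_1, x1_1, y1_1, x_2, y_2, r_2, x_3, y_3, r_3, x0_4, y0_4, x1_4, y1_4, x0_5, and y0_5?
x0_1 = 284; y0_1 = 320; x1_1 = 388; y1_1 = 388; x_2 = 320; y_2 = 176; r_2 = 32; x_3 = 200; y_3 = 356; r_3 = 16; x0_4 = 252; y0_4 = 180; x1_4 = 328; y1_4 = 292; x0_5 = 48; y0_5 = 40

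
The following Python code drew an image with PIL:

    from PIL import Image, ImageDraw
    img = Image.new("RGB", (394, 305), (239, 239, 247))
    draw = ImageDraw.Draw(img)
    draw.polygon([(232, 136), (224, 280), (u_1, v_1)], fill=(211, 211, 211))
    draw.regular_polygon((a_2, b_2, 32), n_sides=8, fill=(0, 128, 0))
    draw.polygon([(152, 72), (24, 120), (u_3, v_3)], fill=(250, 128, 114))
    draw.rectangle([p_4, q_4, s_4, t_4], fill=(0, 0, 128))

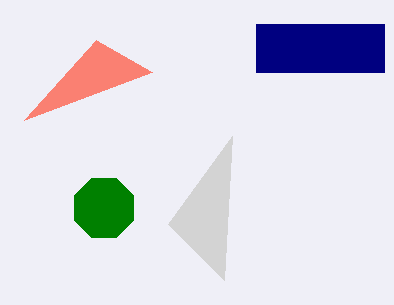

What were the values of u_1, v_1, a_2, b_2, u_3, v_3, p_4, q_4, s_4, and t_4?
u_1 = 168; v_1 = 224; a_2 = 104; b_2 = 208; u_3 = 96; v_3 = 40; p_4 = 256; q_4 = 24; s_4 = 384; t_4 = 72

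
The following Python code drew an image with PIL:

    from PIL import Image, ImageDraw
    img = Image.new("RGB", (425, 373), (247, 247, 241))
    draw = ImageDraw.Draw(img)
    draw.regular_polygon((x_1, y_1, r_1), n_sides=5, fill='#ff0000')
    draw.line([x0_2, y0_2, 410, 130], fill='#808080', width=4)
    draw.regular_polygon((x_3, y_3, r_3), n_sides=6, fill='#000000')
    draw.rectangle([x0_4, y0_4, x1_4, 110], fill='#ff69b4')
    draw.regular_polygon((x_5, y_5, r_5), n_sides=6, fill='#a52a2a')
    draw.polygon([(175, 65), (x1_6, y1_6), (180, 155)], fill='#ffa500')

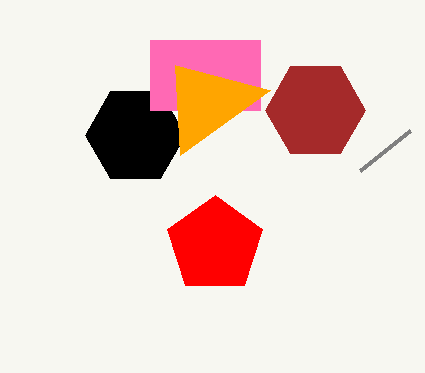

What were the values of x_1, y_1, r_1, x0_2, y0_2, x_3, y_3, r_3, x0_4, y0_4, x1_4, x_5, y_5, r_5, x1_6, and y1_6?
x_1 = 215; y_1 = 245; r_1 = 50; x0_2 = 360; y0_2 = 170; x_3 = 135; y_3 = 135; r_3 = 50; x0_4 = 150; y0_4 = 40; x1_4 = 260; x_5 = 315; y_5 = 110; r_5 = 50; x1_6 = 270; y1_6 = 90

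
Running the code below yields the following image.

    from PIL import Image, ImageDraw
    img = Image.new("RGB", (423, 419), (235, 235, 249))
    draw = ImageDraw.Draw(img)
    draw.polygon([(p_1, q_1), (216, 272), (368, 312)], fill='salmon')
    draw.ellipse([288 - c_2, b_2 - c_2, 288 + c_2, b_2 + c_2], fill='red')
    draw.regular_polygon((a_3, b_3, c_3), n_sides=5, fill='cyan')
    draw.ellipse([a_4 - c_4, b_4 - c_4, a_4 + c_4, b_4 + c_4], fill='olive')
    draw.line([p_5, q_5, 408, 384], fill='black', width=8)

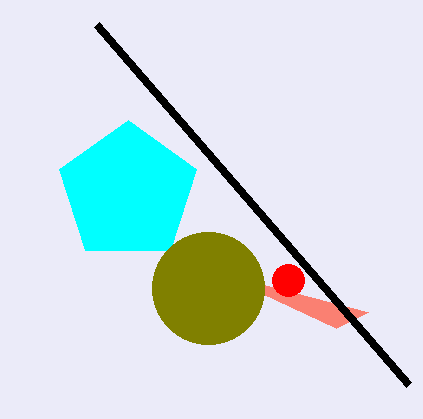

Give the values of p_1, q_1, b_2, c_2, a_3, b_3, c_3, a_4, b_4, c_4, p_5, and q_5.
p_1 = 336; q_1 = 328; b_2 = 280; c_2 = 16; a_3 = 128; b_3 = 192; c_3 = 72; a_4 = 208; b_4 = 288; c_4 = 56; p_5 = 96; q_5 = 24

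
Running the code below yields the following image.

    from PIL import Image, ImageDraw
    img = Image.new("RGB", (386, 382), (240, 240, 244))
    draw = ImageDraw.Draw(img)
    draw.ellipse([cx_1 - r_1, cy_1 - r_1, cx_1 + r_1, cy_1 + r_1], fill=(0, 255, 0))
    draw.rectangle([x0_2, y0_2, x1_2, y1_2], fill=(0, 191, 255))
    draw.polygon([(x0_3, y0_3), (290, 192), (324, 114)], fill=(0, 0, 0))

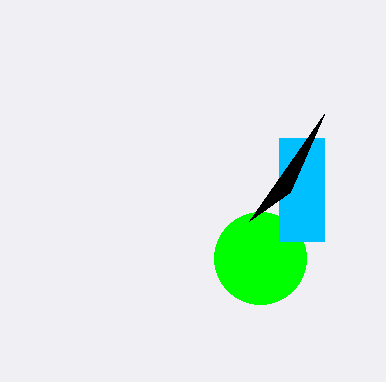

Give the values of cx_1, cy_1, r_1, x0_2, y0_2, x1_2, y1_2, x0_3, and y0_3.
cx_1 = 260, cy_1 = 258, r_1 = 46, x0_2 = 279, y0_2 = 138, x1_2 = 324, y1_2 = 241, x0_3 = 249, y0_3 = 221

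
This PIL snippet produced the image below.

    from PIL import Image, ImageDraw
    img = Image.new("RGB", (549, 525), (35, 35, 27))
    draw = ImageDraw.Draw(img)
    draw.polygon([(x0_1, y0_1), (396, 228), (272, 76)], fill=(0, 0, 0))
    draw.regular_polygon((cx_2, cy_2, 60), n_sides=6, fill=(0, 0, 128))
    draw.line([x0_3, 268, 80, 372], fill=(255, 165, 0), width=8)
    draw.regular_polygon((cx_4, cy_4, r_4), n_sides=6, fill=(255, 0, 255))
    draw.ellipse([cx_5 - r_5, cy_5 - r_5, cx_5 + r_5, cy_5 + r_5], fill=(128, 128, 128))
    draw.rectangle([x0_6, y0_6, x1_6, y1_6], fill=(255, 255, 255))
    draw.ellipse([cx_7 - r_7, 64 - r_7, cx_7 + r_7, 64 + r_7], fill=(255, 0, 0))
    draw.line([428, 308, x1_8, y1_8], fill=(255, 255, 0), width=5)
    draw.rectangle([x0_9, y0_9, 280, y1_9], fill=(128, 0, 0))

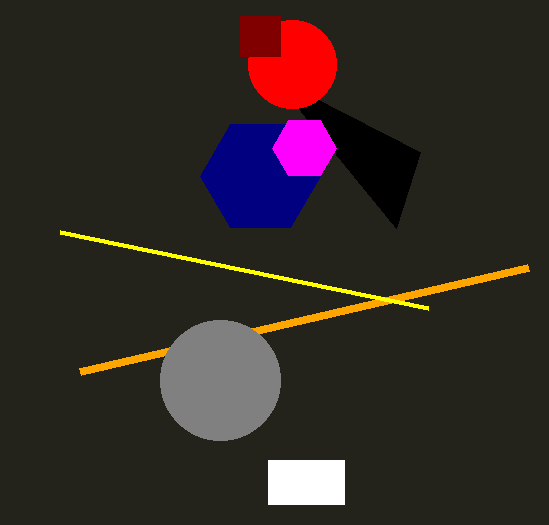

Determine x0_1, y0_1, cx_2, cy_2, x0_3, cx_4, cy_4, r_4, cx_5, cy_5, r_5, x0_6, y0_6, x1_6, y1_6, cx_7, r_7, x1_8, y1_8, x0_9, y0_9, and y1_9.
x0_1 = 420, y0_1 = 152, cx_2 = 260, cy_2 = 176, x0_3 = 528, cx_4 = 304, cy_4 = 148, r_4 = 32, cx_5 = 220, cy_5 = 380, r_5 = 60, x0_6 = 268, y0_6 = 460, x1_6 = 344, y1_6 = 504, cx_7 = 292, r_7 = 44, x1_8 = 60, y1_8 = 232, x0_9 = 240, y0_9 = 16, y1_9 = 56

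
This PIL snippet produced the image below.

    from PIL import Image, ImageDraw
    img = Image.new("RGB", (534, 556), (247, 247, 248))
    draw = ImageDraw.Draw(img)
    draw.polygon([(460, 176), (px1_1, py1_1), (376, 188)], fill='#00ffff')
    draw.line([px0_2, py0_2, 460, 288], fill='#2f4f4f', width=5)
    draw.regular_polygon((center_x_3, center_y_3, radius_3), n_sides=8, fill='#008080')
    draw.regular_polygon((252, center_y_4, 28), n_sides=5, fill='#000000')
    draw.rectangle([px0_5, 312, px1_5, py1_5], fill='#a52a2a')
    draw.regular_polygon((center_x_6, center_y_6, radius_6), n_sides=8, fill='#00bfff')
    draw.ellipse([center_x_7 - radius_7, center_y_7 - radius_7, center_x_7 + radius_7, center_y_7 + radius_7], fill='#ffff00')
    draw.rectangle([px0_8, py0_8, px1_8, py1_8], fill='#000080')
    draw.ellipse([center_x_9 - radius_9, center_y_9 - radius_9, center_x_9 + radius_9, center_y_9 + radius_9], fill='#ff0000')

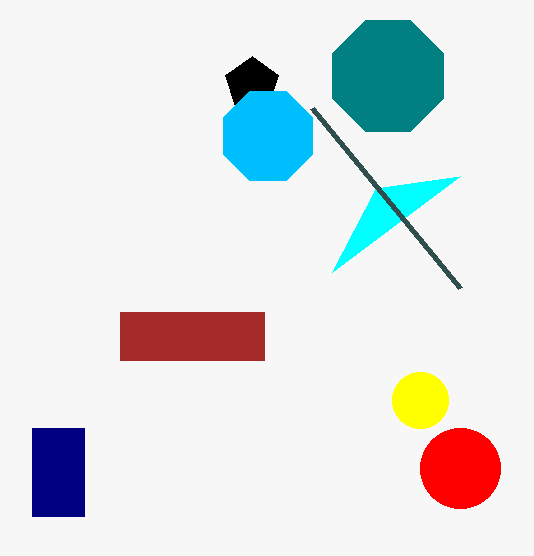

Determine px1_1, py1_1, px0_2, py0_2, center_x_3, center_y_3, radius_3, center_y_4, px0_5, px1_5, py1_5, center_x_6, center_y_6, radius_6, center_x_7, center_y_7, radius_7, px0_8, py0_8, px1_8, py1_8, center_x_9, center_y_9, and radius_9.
px1_1 = 332; py1_1 = 272; px0_2 = 312; py0_2 = 108; center_x_3 = 388; center_y_3 = 76; radius_3 = 60; center_y_4 = 84; px0_5 = 120; px1_5 = 264; py1_5 = 360; center_x_6 = 268; center_y_6 = 136; radius_6 = 48; center_x_7 = 420; center_y_7 = 400; radius_7 = 28; px0_8 = 32; py0_8 = 428; px1_8 = 84; py1_8 = 516; center_x_9 = 460; center_y_9 = 468; radius_9 = 40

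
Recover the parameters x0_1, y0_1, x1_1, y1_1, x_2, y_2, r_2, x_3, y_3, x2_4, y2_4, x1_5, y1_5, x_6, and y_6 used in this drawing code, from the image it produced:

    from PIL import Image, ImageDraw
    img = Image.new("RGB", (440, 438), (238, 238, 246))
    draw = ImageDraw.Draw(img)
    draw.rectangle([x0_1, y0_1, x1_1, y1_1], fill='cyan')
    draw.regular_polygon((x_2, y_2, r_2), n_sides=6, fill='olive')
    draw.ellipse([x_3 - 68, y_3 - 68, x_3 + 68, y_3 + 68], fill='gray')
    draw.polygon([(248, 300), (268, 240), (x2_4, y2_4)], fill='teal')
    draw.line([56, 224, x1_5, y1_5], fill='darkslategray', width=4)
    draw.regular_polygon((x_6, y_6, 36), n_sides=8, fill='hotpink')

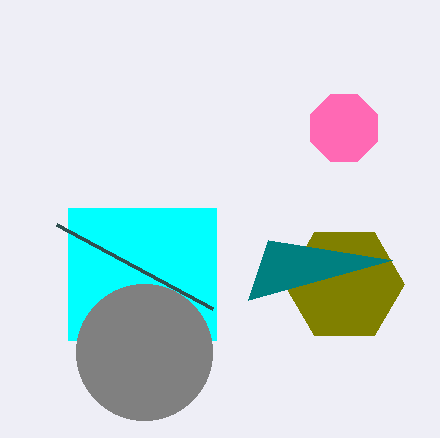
x0_1 = 68
y0_1 = 208
x1_1 = 216
y1_1 = 340
x_2 = 344
y_2 = 284
r_2 = 60
x_3 = 144
y_3 = 352
x2_4 = 392
y2_4 = 260
x1_5 = 212
y1_5 = 308
x_6 = 344
y_6 = 128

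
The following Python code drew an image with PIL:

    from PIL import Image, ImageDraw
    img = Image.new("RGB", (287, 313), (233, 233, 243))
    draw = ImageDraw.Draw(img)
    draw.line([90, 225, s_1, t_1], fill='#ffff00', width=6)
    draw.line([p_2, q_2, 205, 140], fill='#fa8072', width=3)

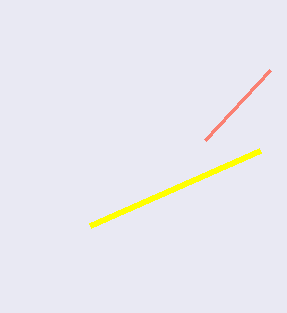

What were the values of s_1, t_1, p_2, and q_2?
s_1 = 260
t_1 = 150
p_2 = 270
q_2 = 70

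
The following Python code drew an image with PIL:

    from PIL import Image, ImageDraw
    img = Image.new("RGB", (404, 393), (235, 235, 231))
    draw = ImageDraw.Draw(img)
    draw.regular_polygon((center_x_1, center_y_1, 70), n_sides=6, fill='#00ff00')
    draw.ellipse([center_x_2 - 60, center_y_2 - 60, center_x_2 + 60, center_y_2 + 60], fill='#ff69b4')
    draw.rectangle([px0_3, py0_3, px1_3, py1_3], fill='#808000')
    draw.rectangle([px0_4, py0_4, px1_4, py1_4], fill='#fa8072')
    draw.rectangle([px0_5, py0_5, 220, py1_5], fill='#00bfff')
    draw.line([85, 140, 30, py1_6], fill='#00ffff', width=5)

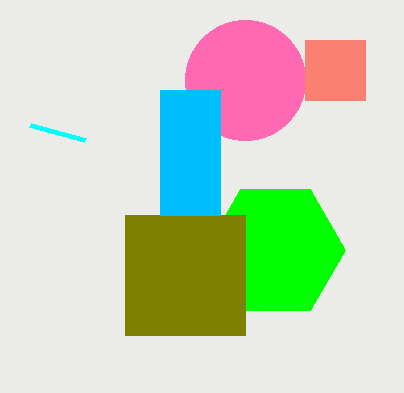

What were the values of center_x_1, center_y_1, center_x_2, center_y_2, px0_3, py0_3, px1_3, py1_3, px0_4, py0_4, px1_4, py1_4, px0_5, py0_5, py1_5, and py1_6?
center_x_1 = 275
center_y_1 = 250
center_x_2 = 245
center_y_2 = 80
px0_3 = 125
py0_3 = 215
px1_3 = 245
py1_3 = 335
px0_4 = 305
py0_4 = 40
px1_4 = 365
py1_4 = 100
px0_5 = 160
py0_5 = 90
py1_5 = 215
py1_6 = 125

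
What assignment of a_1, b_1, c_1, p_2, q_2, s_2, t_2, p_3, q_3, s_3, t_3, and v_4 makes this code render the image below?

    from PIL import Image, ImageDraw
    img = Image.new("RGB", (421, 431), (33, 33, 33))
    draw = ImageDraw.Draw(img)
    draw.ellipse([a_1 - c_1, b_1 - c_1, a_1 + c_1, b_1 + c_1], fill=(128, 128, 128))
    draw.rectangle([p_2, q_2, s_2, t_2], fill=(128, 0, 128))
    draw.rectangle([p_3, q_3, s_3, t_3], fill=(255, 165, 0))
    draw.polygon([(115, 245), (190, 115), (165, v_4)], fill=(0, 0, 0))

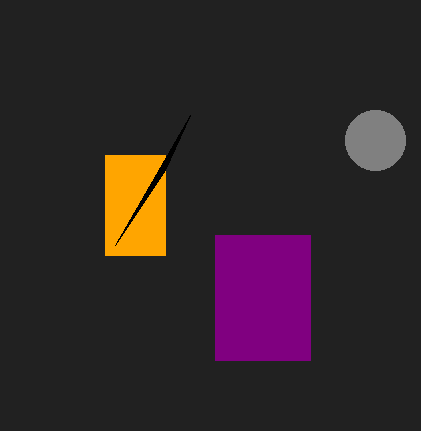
a_1 = 375, b_1 = 140, c_1 = 30, p_2 = 215, q_2 = 235, s_2 = 310, t_2 = 360, p_3 = 105, q_3 = 155, s_3 = 165, t_3 = 255, v_4 = 170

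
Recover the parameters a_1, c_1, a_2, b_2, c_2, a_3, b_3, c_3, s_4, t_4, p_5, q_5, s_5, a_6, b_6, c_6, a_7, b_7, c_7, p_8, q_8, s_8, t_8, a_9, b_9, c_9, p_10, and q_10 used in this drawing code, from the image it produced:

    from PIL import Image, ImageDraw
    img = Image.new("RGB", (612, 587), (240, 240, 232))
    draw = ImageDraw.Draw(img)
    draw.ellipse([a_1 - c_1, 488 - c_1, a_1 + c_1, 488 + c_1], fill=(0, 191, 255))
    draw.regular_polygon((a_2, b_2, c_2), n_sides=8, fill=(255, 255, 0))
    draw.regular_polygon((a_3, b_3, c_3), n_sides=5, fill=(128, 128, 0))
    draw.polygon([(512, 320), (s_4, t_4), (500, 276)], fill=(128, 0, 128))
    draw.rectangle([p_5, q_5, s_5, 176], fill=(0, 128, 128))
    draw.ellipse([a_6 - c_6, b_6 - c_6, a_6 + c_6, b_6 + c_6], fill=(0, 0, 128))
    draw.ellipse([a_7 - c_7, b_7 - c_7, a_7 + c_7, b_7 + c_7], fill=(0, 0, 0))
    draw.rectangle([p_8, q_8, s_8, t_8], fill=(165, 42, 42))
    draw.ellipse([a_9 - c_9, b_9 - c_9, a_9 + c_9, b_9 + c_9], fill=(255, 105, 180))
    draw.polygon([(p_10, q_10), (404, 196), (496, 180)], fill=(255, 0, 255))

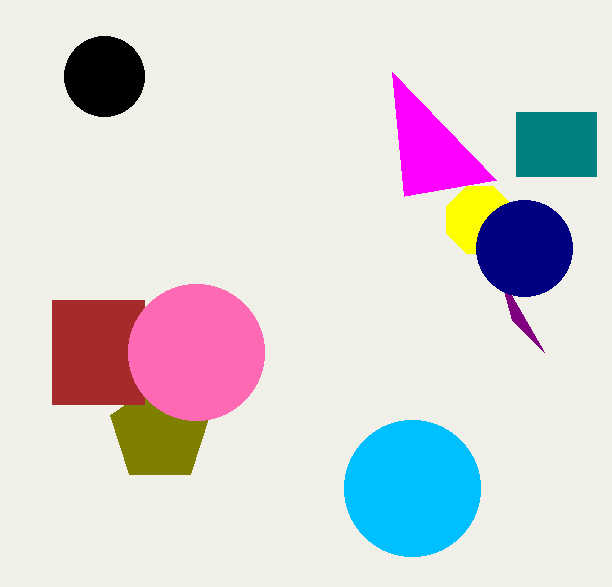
a_1 = 412; c_1 = 68; a_2 = 480; b_2 = 220; c_2 = 36; a_3 = 160; b_3 = 432; c_3 = 52; s_4 = 544; t_4 = 352; p_5 = 516; q_5 = 112; s_5 = 596; a_6 = 524; b_6 = 248; c_6 = 48; a_7 = 104; b_7 = 76; c_7 = 40; p_8 = 52; q_8 = 300; s_8 = 144; t_8 = 404; a_9 = 196; b_9 = 352; c_9 = 68; p_10 = 392; q_10 = 72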